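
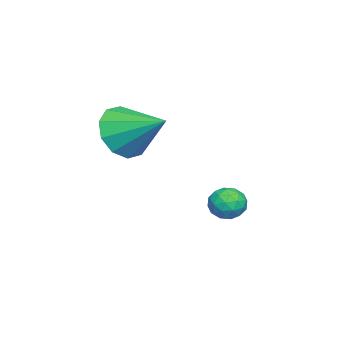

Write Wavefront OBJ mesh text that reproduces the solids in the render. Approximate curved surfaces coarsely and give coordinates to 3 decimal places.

v 0.567 0.713 -2.93
v 1.093 0.455 -3.191
v 0.667 0.085 -2.109
v 1.193 -0.173 -2.37
v 1.204 0.433 -2.159
v 1.142 0.821 -2.667
v 0.618 -0.281 -2.633
v 0.556 0.107 -3.141
v 1.124 -0.159 -3.008
v 1.486 0.282 -2.715
v 0.274 0.258 -2.585
v 0.636 0.699 -2.292
v 0.821 0.639 -3.132
v 0.939 -0.099 -2.168
v 0.945 0.257 -2.044
v 1.254 0.106 -2.197
v 0.85 0.854 -2.824
v 1.159 0.702 -2.978
v 1.224 0.689 -2.371
v 0.601 -0.162 -2.322
v 0.91 -0.314 -2.476
v 0.506 0.434 -3.103
v 0.815 0.283 -3.256
v 0.536 -0.149 -2.929
v 1.149 0.126 -3.178
v 1.208 -0.242 -2.696
v 0.87 -0.306 -2.851
v 0.833 -0.078 -3.149
v 1.361 0.386 -3.006
v 1.42 0.017 -2.524
v 1.427 0.373 -2.4
v 1.39 0.601 -2.698
v 1.38 0.025 -2.899
v 0.34 0.523 -2.776
v 0.399 0.154 -2.294
v 0.37 -0.061 -2.602
v 0.333 0.167 -2.9
v 0.552 0.782 -2.604
v 0.611 0.414 -2.122
v 0.927 0.618 -2.151
v 0.89 0.846 -2.449
v 0.38 0.515 -2.401
v 3.154 -2.131 0.748
v 3.801 -2.643 1.313
v 3.626 -0.689 1.512
v 4.095 -2.467 0.799
v 4.029 -2.162 0.265
v 3.629 -1.846 -0.085
v 3.048 -1.639 -0.116
v 2.507 -1.62 0.182
v 2.213 -1.796 0.697
v 2.279 -2.101 1.23
v 2.678 -2.417 1.58
v 3.26 -2.624 1.612
f 1 38 17
f 38 12 41
f 17 41 6
f 38 41 17
f 1 17 13
f 17 6 18
f 13 18 2
f 17 18 13
f 1 13 22
f 13 2 23
f 22 23 8
f 13 23 22
f 1 22 34
f 22 8 37
f 34 37 11
f 22 37 34
f 1 34 38
f 34 11 42
f 38 42 12
f 34 42 38
f 2 18 29
f 18 6 32
f 29 32 10
f 18 32 29
f 6 41 19
f 41 12 40
f 19 40 5
f 41 40 19
f 12 42 39
f 42 11 35
f 39 35 3
f 42 35 39
f 11 37 36
f 37 8 24
f 36 24 7
f 37 24 36
f 8 23 28
f 23 2 25
f 28 25 9
f 23 25 28
f 4 30 16
f 30 10 31
f 16 31 5
f 30 31 16
f 4 16 14
f 16 5 15
f 14 15 3
f 16 15 14
f 4 14 21
f 14 3 20
f 21 20 7
f 14 20 21
f 4 21 26
f 21 7 27
f 26 27 9
f 21 27 26
f 4 26 30
f 26 9 33
f 30 33 10
f 26 33 30
f 5 31 19
f 31 10 32
f 19 32 6
f 31 32 19
f 3 15 39
f 15 5 40
f 39 40 12
f 15 40 39
f 7 20 36
f 20 3 35
f 36 35 11
f 20 35 36
f 9 27 28
f 27 7 24
f 28 24 8
f 27 24 28
f 10 33 29
f 33 9 25
f 29 25 2
f 33 25 29
f 44 43 46
f 44 46 45
f 46 43 47
f 46 47 45
f 47 43 48
f 47 48 45
f 48 43 49
f 48 49 45
f 49 43 50
f 49 50 45
f 50 43 51
f 50 51 45
f 51 43 52
f 51 52 45
f 52 43 53
f 52 53 45
f 53 43 54
f 53 54 45
f 54 43 44
f 54 44 45



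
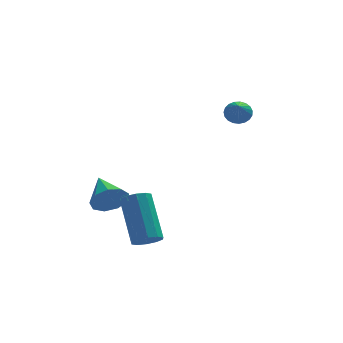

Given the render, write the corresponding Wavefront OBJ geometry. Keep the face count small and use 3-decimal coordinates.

v 2.719 2.901 3.406
v 3.241 2.845 3.482
v 2.481 1.839 4.254
v 3.186 2.985 3.643
v 3.05 3.112 3.762
v 2.857 3.201 3.82
v 2.641 3.239 3.806
v 2.437 3.218 3.723
v 2.283 3.142 3.585
v 2.204 3.025 3.416
v 2.214 2.886 3.245
v 2.312 2.75 3.102
v 2.48 2.64 3.012
v 2.689 2.574 2.989
v 2.904 2.566 3.039
v 3.086 2.615 3.152
v 3.206 2.714 3.308
v -1.173 -0.379 -1.124
v -0.866 -0.72 -0.754
v -1.059 0.698 0.714
v -1.367 1.039 0.344
v -0.63 -0.505 -0.931
v -0.824 0.913 0.537
v -0.602 -0.242 -1.181
v -0.796 1.176 0.287
v -0.793 -0.031 -1.41
v -0.986 1.387 0.058
v -1.128 0.047 -1.53
v -1.322 1.465 -0.062
v -1.481 -0.038 -1.494
v -1.674 1.38 -0.026
v -1.716 -0.253 -1.317
v -1.91 1.165 0.151
v -1.744 -0.516 -1.067
v -1.938 0.902 0.401
v -1.554 -0.727 -0.838
v -1.747 0.691 0.63
v -1.218 -0.805 -0.718
v -1.412 0.613 0.75
v -2.028 3.057 -0.817
v -1.618 2.883 -0.189
v -2.252 4.383 -0.303
v -1.302 3.08 -0.562
v -1.327 3.266 -1.054
v -1.679 3.355 -1.435
v -2.195 3.303 -1.527
v -2.633 3.136 -1.286
v -2.788 2.932 -0.826
v -2.588 2.786 -0.361
v -2.125 2.767 -0.11
f 2 1 4
f 2 4 3
f 4 1 5
f 4 5 3
f 5 1 6
f 5 6 3
f 6 1 7
f 6 7 3
f 7 1 8
f 7 8 3
f 8 1 9
f 8 9 3
f 9 1 10
f 9 10 3
f 10 1 11
f 10 11 3
f 11 1 12
f 11 12 3
f 12 1 13
f 12 13 3
f 13 1 14
f 13 14 3
f 14 1 15
f 14 15 3
f 15 1 16
f 15 16 3
f 16 1 17
f 16 17 3
f 17 1 2
f 17 2 3
f 19 18 22
f 19 22 20
f 20 22 23
f 20 23 21
f 22 18 24
f 22 24 23
f 23 24 25
f 23 25 21
f 24 18 26
f 24 26 25
f 25 26 27
f 25 27 21
f 26 18 28
f 26 28 27
f 27 28 29
f 27 29 21
f 28 18 30
f 28 30 29
f 29 30 31
f 29 31 21
f 30 18 32
f 30 32 31
f 31 32 33
f 31 33 21
f 32 18 34
f 32 34 33
f 33 34 35
f 33 35 21
f 34 18 36
f 34 36 35
f 35 36 37
f 35 37 21
f 36 18 38
f 36 38 37
f 37 38 39
f 37 39 21
f 38 18 19
f 38 19 39
f 39 19 20
f 39 20 21
f 41 40 43
f 41 43 42
f 43 40 44
f 43 44 42
f 44 40 45
f 44 45 42
f 45 40 46
f 45 46 42
f 46 40 47
f 46 47 42
f 47 40 48
f 47 48 42
f 48 40 49
f 48 49 42
f 49 40 50
f 49 50 42
f 50 40 41
f 50 41 42



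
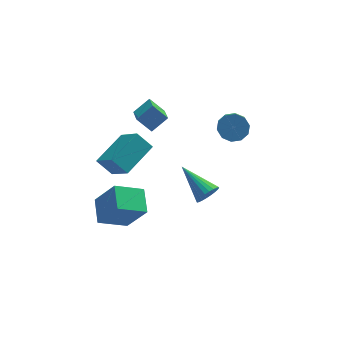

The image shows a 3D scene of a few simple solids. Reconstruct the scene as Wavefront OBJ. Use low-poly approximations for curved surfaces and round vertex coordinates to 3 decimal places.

v 0.424 -1.369 -0.435
v 0.692 -0.935 -0.957
v -0.544 0.349 0.495
v 0.443 -1.013 -1.072
v 0.192 -1.145 -1.09
v -0.025 -1.311 -1.008
v -0.173 -1.486 -0.839
v -0.23 -1.643 -0.609
v -0.188 -1.759 -0.352
v -0.052 -1.815 -0.107
v 0.156 -1.803 0.087
v 0.404 -1.725 0.202
v 0.656 -1.593 0.22
v 0.872 -1.427 0.138
v 1.02 -1.252 -0.031
v 1.078 -1.094 -0.262
v 1.035 -0.979 -0.519
v 0.9 -0.923 -0.763
v -3.503 -0.265 1.213
v -4.221 0.208 2.035
v -4.065 1.072 -0.046
v -4.784 1.544 0.776
v -1.916 1.016 1.864
v -2.635 1.488 2.686
v -2.479 2.352 0.605
v -3.197 2.825 1.427
v -3.463 0.364 -4.012
v -5.048 0.233 -3.213
v -3.322 1.798 -3.498
v -4.908 1.667 -2.699
v -2.532 -0.347 -2.281
v -4.118 -0.478 -1.482
v -2.392 1.087 -1.767
v -3.977 0.956 -0.968
v -1.968 0.991 3.185
v -2.667 1.415 3.95
v -1.855 2.296 2.564
v -2.554 2.721 3.329
v -1.066 1.239 3.871
v -1.765 1.664 4.636
v -0.953 2.545 3.25
v -1.652 2.969 4.015
v 2.624 2.169 1.487
v 3.291 2.421 1.949
v 3.023 1.324 2.936
v 2.356 1.071 2.473
v 2.867 2.68 2.121
v 2.599 1.582 3.108
v 2.35 2.743 2.051
v 2.082 1.645 3.037
v 1.938 2.587 1.765
v 1.67 1.489 2.752
v 1.788 2.271 1.373
v 1.52 1.173 2.36
v 1.957 1.916 1.024
v 1.689 0.819 2.011
v 2.381 1.658 0.852
v 2.113 0.56 1.839
v 2.898 1.595 0.923
v 2.63 0.497 1.909
v 3.31 1.751 1.208
v 3.042 0.653 2.195
v 3.46 2.067 1.6
v 3.192 0.969 2.587
f 2 1 4
f 2 4 3
f 4 1 5
f 4 5 3
f 5 1 6
f 5 6 3
f 6 1 7
f 6 7 3
f 7 1 8
f 7 8 3
f 8 1 9
f 8 9 3
f 9 1 10
f 9 10 3
f 10 1 11
f 10 11 3
f 11 1 12
f 11 12 3
f 12 1 13
f 12 13 3
f 13 1 14
f 13 14 3
f 14 1 15
f 14 15 3
f 15 1 16
f 15 16 3
f 16 1 17
f 16 17 3
f 17 1 18
f 17 18 3
f 18 1 2
f 18 2 3
f 20 22 19
f 23 20 19
f 19 22 21
f 21 23 19
f 20 26 22
f 24 20 23
f 24 26 20
f 22 26 21
f 25 23 21
f 21 26 25
f 25 24 23
f 26 24 25
f 28 30 27
f 31 28 27
f 27 30 29
f 29 31 27
f 28 34 30
f 32 28 31
f 32 34 28
f 30 34 29
f 33 31 29
f 29 34 33
f 33 32 31
f 34 32 33
f 36 38 35
f 39 36 35
f 35 38 37
f 37 39 35
f 36 42 38
f 40 36 39
f 40 42 36
f 38 42 37
f 41 39 37
f 37 42 41
f 41 40 39
f 42 40 41
f 44 43 47
f 44 47 45
f 45 47 48
f 45 48 46
f 47 43 49
f 47 49 48
f 48 49 50
f 48 50 46
f 49 43 51
f 49 51 50
f 50 51 52
f 50 52 46
f 51 43 53
f 51 53 52
f 52 53 54
f 52 54 46
f 53 43 55
f 53 55 54
f 54 55 56
f 54 56 46
f 55 43 57
f 55 57 56
f 56 57 58
f 56 58 46
f 57 43 59
f 57 59 58
f 58 59 60
f 58 60 46
f 59 43 61
f 59 61 60
f 60 61 62
f 60 62 46
f 61 43 63
f 61 63 62
f 62 63 64
f 62 64 46
f 63 43 44
f 63 44 64
f 64 44 45
f 64 45 46



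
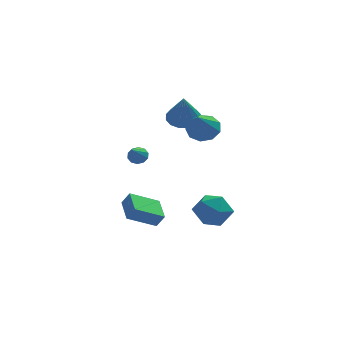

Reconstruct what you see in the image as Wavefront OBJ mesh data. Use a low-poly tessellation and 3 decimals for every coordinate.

v -3.738 -4.879 -1.757
v -3.304 -5.017 -1.004
v -3.883 -3.299 -1.385
v -3.45 -3.437 -0.631
v -2.11 -4.523 -2.629
v -1.677 -4.661 -1.875
v -2.256 -2.943 -2.256
v -1.822 -3.081 -1.503
v 1.17 0.12 -4.026
v 2.196 -0.123 -3.334
v 0.564 -1.817 -3.806
v 1.59 -2.06 -3.114
v 0.682 -1.313 -2.656
v 1.057 -0.116 -2.792
v 1.703 -1.824 -4.348
v 2.078 -0.627 -4.484
v 2.526 -1.324 -3.533
v 1.895 -1.008 -2.487
v 0.865 -0.932 -4.653
v 0.234 -0.616 -3.607
v 0.074 2.274 2.323
v 1.079 2.409 2.434
v -0.014 1.346 4.237
v 0.859 2.845 2.635
v 0.429 3.128 2.753
v -0.096 3.182 2.755
v -0.576 2.994 2.642
v -0.881 2.612 2.443
v -0.931 2.14 2.212
v -0.712 1.704 2.01
v -0.282 1.421 1.892
v 0.243 1.366 1.89
v 0.723 1.555 2.003
v 1.029 1.937 2.202
v 0.775 -1.314 3.121
v 1.651 -1.756 2.99
v 0.305 -2.686 4.599
v 1.705 -1.27 3.459
v 1.323 -0.804 3.769
v 0.685 -0.578 3.777
v 0.089 -0.695 3.478
v -0.186 -1.103 3.012
v -0.011 -1.609 2.597
v 0.531 -1.977 2.428
v 1.188 -2.035 2.583
v -2.587 1.464 -0.224
v -2.178 1.681 0.189
v -3.013 0.276 0.824
v -2.513 1.856 0.251
v -2.876 1.881 0.132
v -3.129 1.747 -0.123
v -3.174 1.505 -0.417
v -2.995 1.247 -0.636
v -2.66 1.072 -0.698
v -2.297 1.046 -0.579
v -2.044 1.18 -0.324
v -1.999 1.423 -0.031
f 2 4 1
f 5 2 1
f 1 4 3
f 3 5 1
f 2 8 4
f 6 2 5
f 6 8 2
f 4 8 3
f 7 5 3
f 3 8 7
f 7 6 5
f 8 6 7
f 9 20 14
f 9 14 10
f 9 10 16
f 9 16 19
f 9 19 20
f 10 14 18
f 14 20 13
f 20 19 11
f 19 16 15
f 16 10 17
f 12 18 13
f 12 13 11
f 12 11 15
f 12 15 17
f 12 17 18
f 13 18 14
f 11 13 20
f 15 11 19
f 17 15 16
f 18 17 10
f 22 21 24
f 22 24 23
f 24 21 25
f 24 25 23
f 25 21 26
f 25 26 23
f 26 21 27
f 26 27 23
f 27 21 28
f 27 28 23
f 28 21 29
f 28 29 23
f 29 21 30
f 29 30 23
f 30 21 31
f 30 31 23
f 31 21 32
f 31 32 23
f 32 21 33
f 32 33 23
f 33 21 34
f 33 34 23
f 34 21 22
f 34 22 23
f 36 35 38
f 36 38 37
f 38 35 39
f 38 39 37
f 39 35 40
f 39 40 37
f 40 35 41
f 40 41 37
f 41 35 42
f 41 42 37
f 42 35 43
f 42 43 37
f 43 35 44
f 43 44 37
f 44 35 45
f 44 45 37
f 45 35 36
f 45 36 37
f 47 46 49
f 47 49 48
f 49 46 50
f 49 50 48
f 50 46 51
f 50 51 48
f 51 46 52
f 51 52 48
f 52 46 53
f 52 53 48
f 53 46 54
f 53 54 48
f 54 46 55
f 54 55 48
f 55 46 56
f 55 56 48
f 56 46 57
f 56 57 48
f 57 46 47
f 57 47 48



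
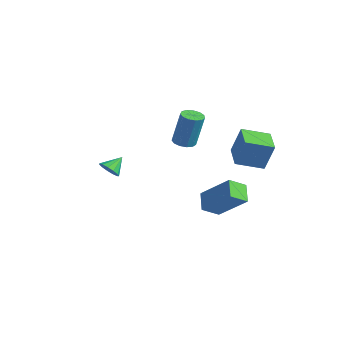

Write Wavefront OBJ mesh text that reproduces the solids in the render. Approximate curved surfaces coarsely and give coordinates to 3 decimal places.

v 1.766 3.178 1.569
v 2.156 3.516 3.136
v 2.38 4.541 1.122
v 2.77 4.879 2.689
v 3.17 2.481 1.371
v 3.56 2.819 2.938
v 3.784 3.844 0.924
v 4.174 4.182 2.491
v 2.933 0.703 -1.491
v 2.087 1.175 -0.853
v 3.025 1.664 -2.079
v 2.18 2.136 -1.44
v 4.4 1.424 -0.08
v 3.555 1.896 0.559
v 4.493 2.385 -0.667
v 3.647 2.857 -0.029
v 0.521 -3.17 1.324
v 1.133 -3.037 1.251
v 0.419 -2.35 1.956
v 0.961 -2.861 0.995
v 0.65 -2.783 0.843
v 0.297 -2.828 0.844
v 0.016 -2.981 0.998
v -0.104 -3.194 1.254
v -0.026 -3.4 1.533
v 0.225 -3.532 1.746
v 0.571 -3.549 1.824
v 0.901 -3.446 1.744
v 1.11 -3.255 1.53
v -2.647 3.181 0.318
v -2.018 3.324 0.181
v -1.643 3.622 2.226
v -2.273 3.479 2.362
v -2.203 3.646 0.168
v -1.828 3.944 2.213
v -2.53 3.82 0.203
v -2.155 4.118 2.248
v -2.894 3.792 0.274
v -2.519 4.09 2.319
v -3.18 3.569 0.359
v -2.805 3.867 2.403
v -3.296 3.224 0.43
v -2.921 3.522 2.475
v -3.207 2.864 0.466
v -2.832 3.162 2.511
v -2.94 2.606 0.455
v -2.565 2.904 2.5
v -2.58 2.53 0.4
v -2.205 2.828 2.445
v -2.242 2.66 0.319
v -1.867 2.958 2.364
v -2.032 2.957 0.238
v -1.657 3.254 2.282
f 2 4 1
f 5 2 1
f 1 4 3
f 3 5 1
f 2 8 4
f 6 2 5
f 6 8 2
f 4 8 3
f 7 5 3
f 3 8 7
f 7 6 5
f 8 6 7
f 10 12 9
f 13 10 9
f 9 12 11
f 11 13 9
f 10 16 12
f 14 10 13
f 14 16 10
f 12 16 11
f 15 13 11
f 11 16 15
f 15 14 13
f 16 14 15
f 18 17 20
f 18 20 19
f 20 17 21
f 20 21 19
f 21 17 22
f 21 22 19
f 22 17 23
f 22 23 19
f 23 17 24
f 23 24 19
f 24 17 25
f 24 25 19
f 25 17 26
f 25 26 19
f 26 17 27
f 26 27 19
f 27 17 28
f 27 28 19
f 28 17 29
f 28 29 19
f 29 17 18
f 29 18 19
f 31 30 34
f 31 34 32
f 32 34 35
f 32 35 33
f 34 30 36
f 34 36 35
f 35 36 37
f 35 37 33
f 36 30 38
f 36 38 37
f 37 38 39
f 37 39 33
f 38 30 40
f 38 40 39
f 39 40 41
f 39 41 33
f 40 30 42
f 40 42 41
f 41 42 43
f 41 43 33
f 42 30 44
f 42 44 43
f 43 44 45
f 43 45 33
f 44 30 46
f 44 46 45
f 45 46 47
f 45 47 33
f 46 30 48
f 46 48 47
f 47 48 49
f 47 49 33
f 48 30 50
f 48 50 49
f 49 50 51
f 49 51 33
f 50 30 52
f 50 52 51
f 51 52 53
f 51 53 33
f 52 30 31
f 52 31 53
f 53 31 32
f 53 32 33



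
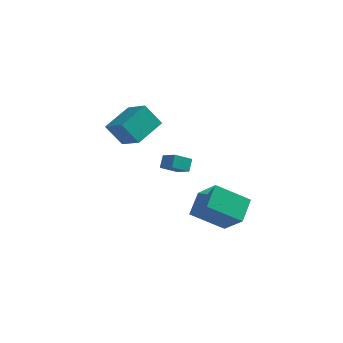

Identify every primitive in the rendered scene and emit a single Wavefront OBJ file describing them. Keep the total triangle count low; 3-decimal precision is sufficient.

v -0.946 -0.631 -1.418
v -0.956 -0.046 -0.802
v -1.798 -0.067 -1.968
v -1.808 0.518 -1.352
v -0.172 -0.018 -1.988
v -0.182 0.567 -1.372
v -1.024 0.546 -2.538
v -1.034 1.131 -1.922
v -4.086 0.384 0.721
v -3.327 2.12 1.393
v -5.355 1.282 -0.166
v -4.596 3.018 0.505
v -3.144 0.462 -0.545
v -2.385 2.198 0.126
v -4.413 1.36 -1.433
v -3.654 3.096 -0.761
v 0.607 -2.574 -3.576
v 1.798 -3.417 -2.178
v 0.675 -1.189 -2.799
v 1.866 -2.032 -1.401
v 2.374 -2.008 -4.739
v 3.565 -2.851 -3.341
v 2.442 -0.623 -3.962
v 3.633 -1.466 -2.564
f 2 4 1
f 5 2 1
f 1 4 3
f 3 5 1
f 2 8 4
f 6 2 5
f 6 8 2
f 4 8 3
f 7 5 3
f 3 8 7
f 7 6 5
f 8 6 7
f 10 12 9
f 13 10 9
f 9 12 11
f 11 13 9
f 10 16 12
f 14 10 13
f 14 16 10
f 12 16 11
f 15 13 11
f 11 16 15
f 15 14 13
f 16 14 15
f 18 20 17
f 21 18 17
f 17 20 19
f 19 21 17
f 18 24 20
f 22 18 21
f 22 24 18
f 20 24 19
f 23 21 19
f 19 24 23
f 23 22 21
f 24 22 23



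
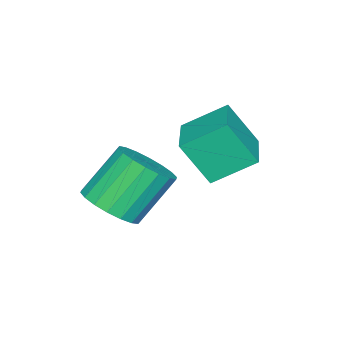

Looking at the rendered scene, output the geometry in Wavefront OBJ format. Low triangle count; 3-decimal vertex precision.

v -2.681 -0.658 0.822
v -2.467 -1.418 2.038
v -3.29 0.341 1.554
v -3.076 -0.419 2.77
v -1.344 0.019 1.01
v -1.13 -0.741 2.226
v -1.953 1.018 1.742
v -1.739 0.258 2.958
v 0.096 -1.977 0.35
v 0.671 -1.336 0.476
v -0.221 -0.783 1.736
v -0.796 -1.423 1.61
v 0.419 -1.179 0.228
v -0.473 -0.625 1.488
v 0.103 -1.179 0.004
v -0.789 -0.625 1.264
v -0.214 -1.337 -0.151
v -1.106 -0.783 1.109
v -0.47 -1.622 -0.207
v -1.362 -1.068 1.053
v -0.614 -1.977 -0.153
v -1.506 -1.423 1.107
v -0.617 -2.333 0.001
v -1.509 -1.779 1.261
v -0.479 -2.617 0.224
v -1.371 -2.064 1.484
v -0.227 -2.775 0.472
v -1.119 -2.221 1.732
v 0.089 -2.775 0.696
v -0.803 -2.221 1.956
v 0.406 -2.617 0.851
v -0.486 -2.063 2.111
v 0.662 -2.332 0.907
v -0.23 -1.778 2.167
v 0.806 -1.977 0.853
v -0.086 -1.423 2.113
v 0.809 -1.621 0.699
v -0.083 -1.067 1.959
f 2 4 1
f 5 2 1
f 1 4 3
f 3 5 1
f 2 8 4
f 6 2 5
f 6 8 2
f 4 8 3
f 7 5 3
f 3 8 7
f 7 6 5
f 8 6 7
f 10 9 13
f 10 13 11
f 11 13 14
f 11 14 12
f 13 9 15
f 13 15 14
f 14 15 16
f 14 16 12
f 15 9 17
f 15 17 16
f 16 17 18
f 16 18 12
f 17 9 19
f 17 19 18
f 18 19 20
f 18 20 12
f 19 9 21
f 19 21 20
f 20 21 22
f 20 22 12
f 21 9 23
f 21 23 22
f 22 23 24
f 22 24 12
f 23 9 25
f 23 25 24
f 24 25 26
f 24 26 12
f 25 9 27
f 25 27 26
f 26 27 28
f 26 28 12
f 27 9 29
f 27 29 28
f 28 29 30
f 28 30 12
f 29 9 31
f 29 31 30
f 30 31 32
f 30 32 12
f 31 9 33
f 31 33 32
f 32 33 34
f 32 34 12
f 33 9 35
f 33 35 34
f 34 35 36
f 34 36 12
f 35 9 37
f 35 37 36
f 36 37 38
f 36 38 12
f 37 9 10
f 37 10 38
f 38 10 11
f 38 11 12



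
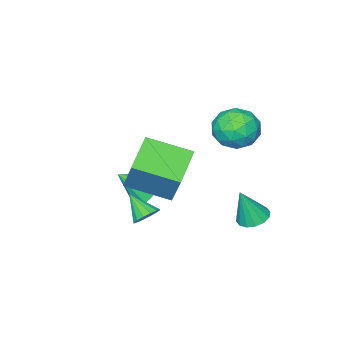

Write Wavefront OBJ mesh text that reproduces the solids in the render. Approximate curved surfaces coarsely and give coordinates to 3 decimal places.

v 3.243 0.049 0.176
v 3.669 -0.221 -0.149
v 3.237 -0.909 0.964
v 3.823 -0.051 0.06
v 3.822 0.147 0.3
v 3.666 0.318 0.506
v 3.396 0.417 0.625
v 3.085 0.417 0.622
v 2.817 0.319 0.501
v 2.663 0.148 0.292
v 2.664 -0.049 0.052
v 2.821 -0.22 -0.154
v 3.09 -0.319 -0.272
v 3.401 -0.32 -0.27
v -1.507 1.292 3.596
v -0.945 1.505 4.42
v -0.315 0.295 3.04
v 0.247 0.508 3.864
v -0.606 -0.043 3.958
v -1.343 0.574 4.301
v 0.083 1.226 3.159
v -0.654 1.843 3.502
v 0.038 1.464 4.149
v -0.388 0.68 4.643
v -0.872 1.12 2.817
v -1.298 0.336 3.311
v -1.33 1.486 4.057
v 0.07 0.314 3.403
v -0.431 -0.01 3.458
v -0.101 0.116 3.942
v -1.565 0.939 3.987
v -1.234 1.064 4.471
v -1.035 0.154 4.2
v -0.026 0.736 2.989
v 0.305 0.861 3.473
v -1.159 1.684 3.518
v -0.829 1.81 4.002
v -0.225 1.646 3.26
v -0.422 1.587 4.382
v 0.278 1.001 4.055
v 0.182 1.424 3.641
v -0.251 1.786 3.843
v -0.673 1.126 4.672
v 0.028 0.54 4.345
v -0.474 0.217 4.401
v -0.907 0.579 4.603
v -0.095 1.103 4.513
v -1.288 1.26 3.115
v -0.587 0.674 2.788
v -0.353 1.221 2.857
v -0.786 1.583 3.059
v -1.538 0.799 3.405
v -0.838 0.213 3.078
v -1.009 0.014 3.617
v -1.442 0.376 3.819
v -1.165 0.697 2.947
v 0.635 -2.676 -0.94
v 1.406 -2.411 -1.448
v 1.505 -3.484 -0.04
v 1.36 -2.066 -1.093
v 1.12 -1.884 -0.698
v 0.75 -1.914 -0.368
v 0.349 -2.149 -0.19
v 0.025 -2.524 -0.214
v -0.136 -2.941 -0.433
v -0.09 -3.286 -0.787
v 0.15 -3.468 -1.182
v 0.52 -3.438 -1.513
v 0.92 -3.204 -1.69
v 1.245 -2.828 -1.666
v 1.106 -2.761 1.248
v 1.416 -1.95 2.825
v 0.013 -1.205 0.663
v 0.322 -0.394 2.24
v 2.578 -1.986 0.56
v 2.887 -1.175 2.137
v 1.484 -0.43 -0.025
v 1.794 0.381 1.552
v -1.336 1.22 -1.532
v -0.9 1.776 -1.596
v -0.804 0.98 0.032
v -1.214 1.916 -1.467
v -1.562 1.869 -1.356
v -1.848 1.649 -1.293
v -1.998 1.313 -1.293
v -1.97 0.952 -1.358
v -1.772 0.663 -1.469
v -1.458 0.523 -1.598
v -1.11 0.57 -1.709
v -0.823 0.791 -1.772
v -0.674 1.127 -1.772
v -0.702 1.487 -1.707
f 2 1 4
f 2 4 3
f 4 1 5
f 4 5 3
f 5 1 6
f 5 6 3
f 6 1 7
f 6 7 3
f 7 1 8
f 7 8 3
f 8 1 9
f 8 9 3
f 9 1 10
f 9 10 3
f 10 1 11
f 10 11 3
f 11 1 12
f 11 12 3
f 12 1 13
f 12 13 3
f 13 1 14
f 13 14 3
f 14 1 2
f 14 2 3
f 15 52 31
f 52 26 55
f 31 55 20
f 52 55 31
f 15 31 27
f 31 20 32
f 27 32 16
f 31 32 27
f 15 27 36
f 27 16 37
f 36 37 22
f 27 37 36
f 15 36 48
f 36 22 51
f 48 51 25
f 36 51 48
f 15 48 52
f 48 25 56
f 52 56 26
f 48 56 52
f 16 32 43
f 32 20 46
f 43 46 24
f 32 46 43
f 20 55 33
f 55 26 54
f 33 54 19
f 55 54 33
f 26 56 53
f 56 25 49
f 53 49 17
f 56 49 53
f 25 51 50
f 51 22 38
f 50 38 21
f 51 38 50
f 22 37 42
f 37 16 39
f 42 39 23
f 37 39 42
f 18 44 30
f 44 24 45
f 30 45 19
f 44 45 30
f 18 30 28
f 30 19 29
f 28 29 17
f 30 29 28
f 18 28 35
f 28 17 34
f 35 34 21
f 28 34 35
f 18 35 40
f 35 21 41
f 40 41 23
f 35 41 40
f 18 40 44
f 40 23 47
f 44 47 24
f 40 47 44
f 19 45 33
f 45 24 46
f 33 46 20
f 45 46 33
f 17 29 53
f 29 19 54
f 53 54 26
f 29 54 53
f 21 34 50
f 34 17 49
f 50 49 25
f 34 49 50
f 23 41 42
f 41 21 38
f 42 38 22
f 41 38 42
f 24 47 43
f 47 23 39
f 43 39 16
f 47 39 43
f 58 57 60
f 58 60 59
f 60 57 61
f 60 61 59
f 61 57 62
f 61 62 59
f 62 57 63
f 62 63 59
f 63 57 64
f 63 64 59
f 64 57 65
f 64 65 59
f 65 57 66
f 65 66 59
f 66 57 67
f 66 67 59
f 67 57 68
f 67 68 59
f 68 57 69
f 68 69 59
f 69 57 70
f 69 70 59
f 70 57 58
f 70 58 59
f 72 74 71
f 75 72 71
f 71 74 73
f 73 75 71
f 72 78 74
f 76 72 75
f 76 78 72
f 74 78 73
f 77 75 73
f 73 78 77
f 77 76 75
f 78 76 77
f 80 79 82
f 80 82 81
f 82 79 83
f 82 83 81
f 83 79 84
f 83 84 81
f 84 79 85
f 84 85 81
f 85 79 86
f 85 86 81
f 86 79 87
f 86 87 81
f 87 79 88
f 87 88 81
f 88 79 89
f 88 89 81
f 89 79 90
f 89 90 81
f 90 79 91
f 90 91 81
f 91 79 92
f 91 92 81
f 92 79 80
f 92 80 81



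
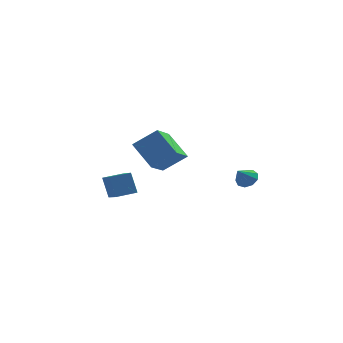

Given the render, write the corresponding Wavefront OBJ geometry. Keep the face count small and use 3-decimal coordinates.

v -3.733 0.849 -1.715
v -4.162 1.263 -0.372
v -4.447 2.589 -2.48
v -4.877 3.003 -1.137
v -2.603 1.397 -1.523
v -3.033 1.811 -0.18
v -3.318 3.137 -2.288
v -3.747 3.551 -0.945
v 3.685 -0.374 0.594
v 4.266 -0.32 0.962
v 3.235 -1.086 1.406
v 3.961 0.018 1.09
v 3.528 0.172 0.985
v 3.168 0.071 0.697
v 3.05 -0.239 0.361
v 3.229 -0.612 0.133
v 3.621 -0.874 0.122
v 4.044 -0.902 0.331
v 4.298 -0.683 0.663
v -1.965 -0.119 2.481
v -2.336 -1.836 3.35
v -0.646 0.117 3.511
v -1.018 -1.601 4.38
v -0.802 -1.019 1.2
v -1.174 -2.737 2.069
v 0.516 -0.784 2.23
v 0.145 -2.501 3.099
f 2 4 1
f 5 2 1
f 1 4 3
f 3 5 1
f 2 8 4
f 6 2 5
f 6 8 2
f 4 8 3
f 7 5 3
f 3 8 7
f 7 6 5
f 8 6 7
f 10 9 12
f 10 12 11
f 12 9 13
f 12 13 11
f 13 9 14
f 13 14 11
f 14 9 15
f 14 15 11
f 15 9 16
f 15 16 11
f 16 9 17
f 16 17 11
f 17 9 18
f 17 18 11
f 18 9 19
f 18 19 11
f 19 9 10
f 19 10 11
f 21 23 20
f 24 21 20
f 20 23 22
f 22 24 20
f 21 27 23
f 25 21 24
f 25 27 21
f 23 27 22
f 26 24 22
f 22 27 26
f 26 25 24
f 27 25 26



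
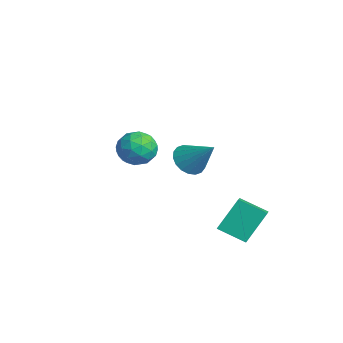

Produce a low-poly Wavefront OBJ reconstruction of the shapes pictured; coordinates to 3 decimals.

v -3.029 1.423 -2.451
v -2.453 1.485 -3.032
v -1.951 2.097 -1.309
v -2.627 1.804 -3.056
v -2.881 2.048 -2.96
v -3.164 2.168 -2.764
v -3.421 2.141 -2.506
v -3.6 1.971 -2.237
v -3.666 1.693 -2.01
v -3.605 1.361 -1.871
v -3.431 1.041 -1.847
v -3.177 0.797 -1.942
v -2.894 0.677 -2.139
v -2.637 0.704 -2.397
v -2.459 0.874 -2.666
v -2.393 1.153 -2.892
v 1.269 -1.777 1.647
v 2.102 -1.894 1.66
v 1.158 -2.686 0.64
v 1.991 -2.803 0.653
v 1.519 -3.069 1.297
v 1.587 -2.507 1.919
v 1.673 -2.073 0.381
v 1.741 -1.511 1.003
v 2.351 -2.077 0.878
v 2.256 -2.692 1.444
v 1.004 -1.888 0.856
v 0.909 -2.503 1.422
v 1.695 -1.756 1.742
v 1.565 -2.824 0.558
v 1.287 -2.98 0.936
v 1.777 -3.049 0.944
v 1.393 -2.116 1.894
v 1.882 -2.185 1.902
v 1.539 -2.875 1.688
v 1.378 -2.395 0.398
v 1.867 -2.464 0.406
v 1.483 -1.531 1.356
v 1.973 -1.6 1.364
v 1.721 -1.705 0.612
v 2.331 -1.932 1.29
v 2.266 -2.466 0.698
v 2.079 -2.037 0.538
v 2.119 -1.707 0.904
v 2.275 -2.293 1.623
v 2.21 -2.828 1.031
v 1.933 -2.984 1.409
v 1.973 -2.654 1.775
v 2.422 -2.401 1.163
v 1.05 -1.752 1.269
v 0.985 -2.287 0.677
v 1.287 -1.926 0.525
v 1.327 -1.596 0.891
v 0.994 -2.114 1.602
v 0.929 -2.648 1.01
v 1.141 -2.873 1.396
v 1.181 -2.543 1.762
v 0.838 -2.179 1.137
v 1.073 1.186 -4.074
v 0.838 2.137 -2.772
v 1.786 2.112 -4.621
v 1.551 3.063 -3.319
v 1.869 0.817 -3.661
v 1.634 1.768 -2.359
v 2.582 1.743 -4.208
v 2.347 2.694 -2.906
f 2 1 4
f 2 4 3
f 4 1 5
f 4 5 3
f 5 1 6
f 5 6 3
f 6 1 7
f 6 7 3
f 7 1 8
f 7 8 3
f 8 1 9
f 8 9 3
f 9 1 10
f 9 10 3
f 10 1 11
f 10 11 3
f 11 1 12
f 11 12 3
f 12 1 13
f 12 13 3
f 13 1 14
f 13 14 3
f 14 1 15
f 14 15 3
f 15 1 16
f 15 16 3
f 16 1 2
f 16 2 3
f 17 54 33
f 54 28 57
f 33 57 22
f 54 57 33
f 17 33 29
f 33 22 34
f 29 34 18
f 33 34 29
f 17 29 38
f 29 18 39
f 38 39 24
f 29 39 38
f 17 38 50
f 38 24 53
f 50 53 27
f 38 53 50
f 17 50 54
f 50 27 58
f 54 58 28
f 50 58 54
f 18 34 45
f 34 22 48
f 45 48 26
f 34 48 45
f 22 57 35
f 57 28 56
f 35 56 21
f 57 56 35
f 28 58 55
f 58 27 51
f 55 51 19
f 58 51 55
f 27 53 52
f 53 24 40
f 52 40 23
f 53 40 52
f 24 39 44
f 39 18 41
f 44 41 25
f 39 41 44
f 20 46 32
f 46 26 47
f 32 47 21
f 46 47 32
f 20 32 30
f 32 21 31
f 30 31 19
f 32 31 30
f 20 30 37
f 30 19 36
f 37 36 23
f 30 36 37
f 20 37 42
f 37 23 43
f 42 43 25
f 37 43 42
f 20 42 46
f 42 25 49
f 46 49 26
f 42 49 46
f 21 47 35
f 47 26 48
f 35 48 22
f 47 48 35
f 19 31 55
f 31 21 56
f 55 56 28
f 31 56 55
f 23 36 52
f 36 19 51
f 52 51 27
f 36 51 52
f 25 43 44
f 43 23 40
f 44 40 24
f 43 40 44
f 26 49 45
f 49 25 41
f 45 41 18
f 49 41 45
f 60 62 59
f 63 60 59
f 59 62 61
f 61 63 59
f 60 66 62
f 64 60 63
f 64 66 60
f 62 66 61
f 65 63 61
f 61 66 65
f 65 64 63
f 66 64 65



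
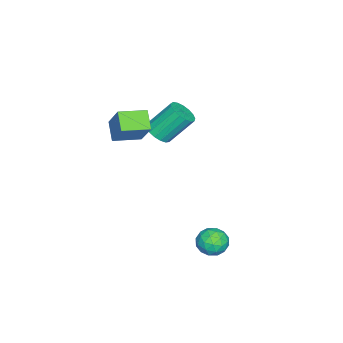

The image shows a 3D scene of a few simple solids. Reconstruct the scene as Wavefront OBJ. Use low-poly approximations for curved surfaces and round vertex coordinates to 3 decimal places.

v 0.09 4.613 -3.477
v 0.981 4.558 -3.449
v 0.019 3.242 -3.931
v 0.91 3.187 -3.903
v 0.443 3.251 -3.144
v 0.487 4.098 -2.863
v 0.513 3.702 -4.517
v 0.557 4.549 -4.236
v 1.243 3.995 -4.092
v 1.199 3.716 -3.244
v -0.199 4.084 -4.136
v -0.243 3.805 -3.288
v 0.542 4.706 -3.423
v 0.458 3.094 -3.957
v 0.183 3.132 -3.511
v 0.708 3.099 -3.495
v 0.251 4.436 -3.079
v 0.775 4.403 -3.062
v 0.458 3.635 -2.884
v 0.225 3.397 -4.318
v 0.749 3.364 -4.301
v 0.292 4.701 -3.885
v 0.817 4.668 -3.869
v 0.542 4.165 -4.496
v 1.22 4.342 -3.784
v 1.178 3.536 -4.052
v 0.945 3.839 -4.412
v 0.97 4.337 -4.247
v 1.194 4.178 -3.286
v 1.152 3.373 -3.553
v 0.877 3.41 -3.107
v 0.903 3.908 -2.942
v 1.348 3.847 -3.664
v -0.152 4.427 -3.827
v -0.194 3.622 -4.094
v 0.097 3.892 -4.438
v 0.123 4.39 -4.273
v -0.178 4.264 -3.328
v -0.22 3.458 -3.596
v 0.03 3.463 -3.133
v 0.055 3.961 -2.968
v -0.348 3.953 -3.716
v -3.396 -0.413 0.744
v -3.001 -0.899 1.273
v -3.588 0.246 2.765
v -3.984 0.733 2.236
v -2.732 -0.631 1.173
v -3.32 0.514 2.665
v -2.616 -0.313 0.975
v -3.203 0.833 2.466
v -2.678 -0.018 0.724
v -3.265 1.128 2.215
v -2.905 0.187 0.477
v -3.492 1.332 1.969
v -3.244 0.254 0.292
v -3.832 1.4 1.784
v -3.619 0.169 0.21
v -4.206 1.314 1.702
v -3.942 -0.05 0.251
v -4.529 1.095 1.743
v -4.14 -0.352 0.405
v -4.727 0.793 1.896
v -4.168 -0.667 0.636
v -4.755 0.478 2.128
v -4.019 -0.925 0.892
v -4.606 0.22 2.384
v -3.728 -1.065 1.115
v -4.315 0.08 2.606
v -3.36 -1.055 1.252
v -3.947 0.09 2.744
v -1.491 -2.331 2.395
v -0.692 -1.502 3.906
v -2.395 -1.112 2.204
v -1.596 -0.282 3.715
v -0.644 -1.818 1.665
v 0.155 -0.988 3.176
v -1.548 -0.598 1.474
v -0.749 0.231 2.985
f 1 38 17
f 38 12 41
f 17 41 6
f 38 41 17
f 1 17 13
f 17 6 18
f 13 18 2
f 17 18 13
f 1 13 22
f 13 2 23
f 22 23 8
f 13 23 22
f 1 22 34
f 22 8 37
f 34 37 11
f 22 37 34
f 1 34 38
f 34 11 42
f 38 42 12
f 34 42 38
f 2 18 29
f 18 6 32
f 29 32 10
f 18 32 29
f 6 41 19
f 41 12 40
f 19 40 5
f 41 40 19
f 12 42 39
f 42 11 35
f 39 35 3
f 42 35 39
f 11 37 36
f 37 8 24
f 36 24 7
f 37 24 36
f 8 23 28
f 23 2 25
f 28 25 9
f 23 25 28
f 4 30 16
f 30 10 31
f 16 31 5
f 30 31 16
f 4 16 14
f 16 5 15
f 14 15 3
f 16 15 14
f 4 14 21
f 14 3 20
f 21 20 7
f 14 20 21
f 4 21 26
f 21 7 27
f 26 27 9
f 21 27 26
f 4 26 30
f 26 9 33
f 30 33 10
f 26 33 30
f 5 31 19
f 31 10 32
f 19 32 6
f 31 32 19
f 3 15 39
f 15 5 40
f 39 40 12
f 15 40 39
f 7 20 36
f 20 3 35
f 36 35 11
f 20 35 36
f 9 27 28
f 27 7 24
f 28 24 8
f 27 24 28
f 10 33 29
f 33 9 25
f 29 25 2
f 33 25 29
f 44 43 47
f 44 47 45
f 45 47 48
f 45 48 46
f 47 43 49
f 47 49 48
f 48 49 50
f 48 50 46
f 49 43 51
f 49 51 50
f 50 51 52
f 50 52 46
f 51 43 53
f 51 53 52
f 52 53 54
f 52 54 46
f 53 43 55
f 53 55 54
f 54 55 56
f 54 56 46
f 55 43 57
f 55 57 56
f 56 57 58
f 56 58 46
f 57 43 59
f 57 59 58
f 58 59 60
f 58 60 46
f 59 43 61
f 59 61 60
f 60 61 62
f 60 62 46
f 61 43 63
f 61 63 62
f 62 63 64
f 62 64 46
f 63 43 65
f 63 65 64
f 64 65 66
f 64 66 46
f 65 43 67
f 65 67 66
f 66 67 68
f 66 68 46
f 67 43 69
f 67 69 68
f 68 69 70
f 68 70 46
f 69 43 44
f 69 44 70
f 70 44 45
f 70 45 46
f 72 74 71
f 75 72 71
f 71 74 73
f 73 75 71
f 72 78 74
f 76 72 75
f 76 78 72
f 74 78 73
f 77 75 73
f 73 78 77
f 77 76 75
f 78 76 77



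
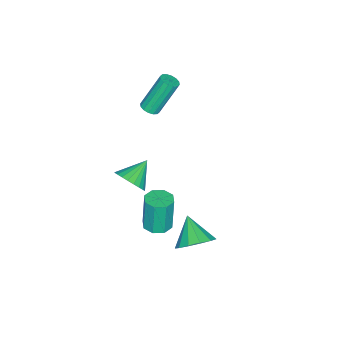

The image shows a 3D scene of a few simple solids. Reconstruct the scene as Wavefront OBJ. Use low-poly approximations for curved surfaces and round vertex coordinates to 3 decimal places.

v 0.416 -1.434 -1.02
v 0.902 -1.584 -0.242
v -0.796 -1.106 -0.2
v 0.962 -1.23 -0.295
v 0.938 -0.907 -0.459
v 0.835 -0.665 -0.708
v 0.669 -0.539 -1.005
v 0.463 -0.55 -1.304
v 0.251 -0.695 -1.56
v 0.064 -0.953 -1.734
v -0.07 -1.284 -1.799
v -0.129 -1.638 -1.745
v -0.106 -1.96 -1.581
v -0.003 -2.203 -1.332
v 0.164 -2.329 -1.035
v 0.369 -2.318 -0.736
v 0.581 -2.173 -0.48
v 0.769 -1.915 -0.307
v 1.579 2.862 -2.854
v 2.065 3.355 -2.064
v 0.761 1.958 -1.786
v 1.574 3.665 -2.177
v 1.084 3.72 -2.505
v 0.752 3.503 -2.943
v 0.682 3.082 -3.353
v 0.896 2.592 -3.605
v 1.328 2.187 -3.618
v 1.838 1.996 -3.388
v 2.267 2.081 -2.989
v 2.477 2.413 -2.546
v 2.401 2.888 -2.202
v 2.001 0.98 -1.795
v 2.617 0.557 -1.731
v 2.414 0.556 0.218
v 1.799 0.98 0.155
v 2.734 1.118 -1.719
v 2.532 1.117 0.231
v 2.423 1.599 -1.751
v 2.22 1.598 0.199
v 1.864 1.718 -1.809
v 1.662 1.717 0.141
v 1.386 1.404 -1.858
v 1.183 1.403 0.091
v 1.268 0.843 -1.871
v 1.066 0.842 0.079
v 1.58 0.362 -1.839
v 1.377 0.361 0.111
v 2.138 0.243 -1.781
v 1.936 0.242 0.169
v -2.388 -1.801 2.374
v -1.893 -1.627 2.504
v -2.658 -0.905 4.437
v -3.152 -1.079 4.306
v -2.015 -1.41 2.375
v -2.779 -0.688 4.308
v -2.236 -1.299 2.246
v -3.001 -0.577 4.179
v -2.498 -1.322 2.151
v -3.263 -0.6 4.083
v -2.73 -1.473 2.116
v -3.495 -0.751 4.048
v -2.871 -1.712 2.149
v -3.635 -0.99 4.082
v -2.882 -1.975 2.243
v -3.647 -1.253 4.176
v -2.761 -2.192 2.372
v -3.525 -1.47 4.305
v -2.539 -2.303 2.501
v -3.304 -1.581 4.434
v -2.277 -2.28 2.597
v -3.042 -1.558 4.529
v -2.045 -2.129 2.632
v -2.81 -1.407 4.564
v -1.905 -1.89 2.598
v -2.669 -1.168 4.531
f 2 1 4
f 2 4 3
f 4 1 5
f 4 5 3
f 5 1 6
f 5 6 3
f 6 1 7
f 6 7 3
f 7 1 8
f 7 8 3
f 8 1 9
f 8 9 3
f 9 1 10
f 9 10 3
f 10 1 11
f 10 11 3
f 11 1 12
f 11 12 3
f 12 1 13
f 12 13 3
f 13 1 14
f 13 14 3
f 14 1 15
f 14 15 3
f 15 1 16
f 15 16 3
f 16 1 17
f 16 17 3
f 17 1 18
f 17 18 3
f 18 1 2
f 18 2 3
f 20 19 22
f 20 22 21
f 22 19 23
f 22 23 21
f 23 19 24
f 23 24 21
f 24 19 25
f 24 25 21
f 25 19 26
f 25 26 21
f 26 19 27
f 26 27 21
f 27 19 28
f 27 28 21
f 28 19 29
f 28 29 21
f 29 19 30
f 29 30 21
f 30 19 31
f 30 31 21
f 31 19 20
f 31 20 21
f 33 32 36
f 33 36 34
f 34 36 37
f 34 37 35
f 36 32 38
f 36 38 37
f 37 38 39
f 37 39 35
f 38 32 40
f 38 40 39
f 39 40 41
f 39 41 35
f 40 32 42
f 40 42 41
f 41 42 43
f 41 43 35
f 42 32 44
f 42 44 43
f 43 44 45
f 43 45 35
f 44 32 46
f 44 46 45
f 45 46 47
f 45 47 35
f 46 32 48
f 46 48 47
f 47 48 49
f 47 49 35
f 48 32 33
f 48 33 49
f 49 33 34
f 49 34 35
f 51 50 54
f 51 54 52
f 52 54 55
f 52 55 53
f 54 50 56
f 54 56 55
f 55 56 57
f 55 57 53
f 56 50 58
f 56 58 57
f 57 58 59
f 57 59 53
f 58 50 60
f 58 60 59
f 59 60 61
f 59 61 53
f 60 50 62
f 60 62 61
f 61 62 63
f 61 63 53
f 62 50 64
f 62 64 63
f 63 64 65
f 63 65 53
f 64 50 66
f 64 66 65
f 65 66 67
f 65 67 53
f 66 50 68
f 66 68 67
f 67 68 69
f 67 69 53
f 68 50 70
f 68 70 69
f 69 70 71
f 69 71 53
f 70 50 72
f 70 72 71
f 71 72 73
f 71 73 53
f 72 50 74
f 72 74 73
f 73 74 75
f 73 75 53
f 74 50 51
f 74 51 75
f 75 51 52
f 75 52 53



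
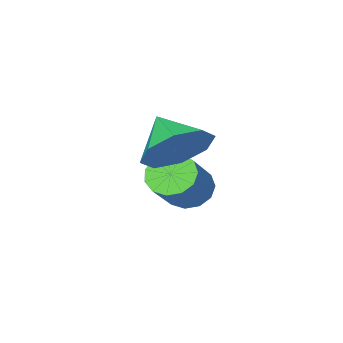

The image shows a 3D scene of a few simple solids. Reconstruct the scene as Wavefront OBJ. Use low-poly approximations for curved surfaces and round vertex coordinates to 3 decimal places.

v -0.387 -0.386 0.351
v 0.322 -0.616 0.092
v -0.453 -1.214 0.909
v 0.357 -0.281 0.594
v -0.044 -0.008 0.954
v -0.646 0.044 0.961
v -1.097 -0.156 0.611
v -1.132 -0.491 0.109
v -0.731 -0.764 -0.251
v -0.129 -0.817 -0.258
v -1.962 -2.312 -1.929
v -1.661 -2.796 -1.919
v -0.877 -2.292 -1.101
v -1.178 -1.808 -1.111
v -1.534 -2.615 -2.152
v -0.75 -2.111 -1.334
v -1.543 -2.338 -2.315
v -0.759 -1.834 -1.496
v -1.685 -2.053 -2.354
v -0.901 -1.548 -1.536
v -1.915 -1.85 -2.259
v -1.131 -1.346 -1.441
v -2.16 -1.794 -2.059
v -1.376 -1.289 -1.241
v -2.342 -1.902 -1.818
v -1.558 -1.398 -1
v -2.403 -2.141 -1.612
v -1.62 -1.637 -0.794
v -2.325 -2.434 -1.507
v -1.541 -1.93 -0.688
v -2.131 -2.688 -1.536
v -1.347 -2.184 -0.717
v -1.883 -2.823 -1.689
v -1.1 -2.319 -0.871
f 2 1 4
f 2 4 3
f 4 1 5
f 4 5 3
f 5 1 6
f 5 6 3
f 6 1 7
f 6 7 3
f 7 1 8
f 7 8 3
f 8 1 9
f 8 9 3
f 9 1 10
f 9 10 3
f 10 1 2
f 10 2 3
f 12 11 15
f 12 15 13
f 13 15 16
f 13 16 14
f 15 11 17
f 15 17 16
f 16 17 18
f 16 18 14
f 17 11 19
f 17 19 18
f 18 19 20
f 18 20 14
f 19 11 21
f 19 21 20
f 20 21 22
f 20 22 14
f 21 11 23
f 21 23 22
f 22 23 24
f 22 24 14
f 23 11 25
f 23 25 24
f 24 25 26
f 24 26 14
f 25 11 27
f 25 27 26
f 26 27 28
f 26 28 14
f 27 11 29
f 27 29 28
f 28 29 30
f 28 30 14
f 29 11 31
f 29 31 30
f 30 31 32
f 30 32 14
f 31 11 33
f 31 33 32
f 32 33 34
f 32 34 14
f 33 11 12
f 33 12 34
f 34 12 13
f 34 13 14



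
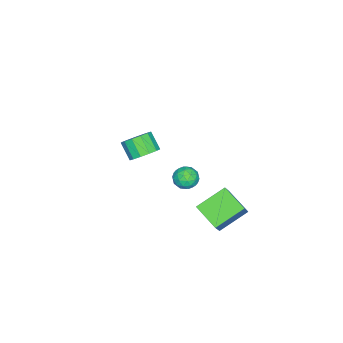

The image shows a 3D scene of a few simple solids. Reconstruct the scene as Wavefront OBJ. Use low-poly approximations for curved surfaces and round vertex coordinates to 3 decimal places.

v -0.001 1.505 0.235
v -1.152 2.378 1.012
v 0.512 2.696 -0.343
v -0.639 3.569 0.433
v 0.779 1.651 1.227
v -0.372 2.524 2.003
v 1.292 2.842 0.648
v 0.141 3.715 1.425
v 1.04 1.715 4.054
v 1.453 2.048 3.713
v 1.767 1.032 4.267
v 2.18 1.365 3.926
v 1.963 1.595 4.472
v 1.513 2.018 4.34
v 1.707 1.062 3.64
v 1.257 1.485 3.508
v 1.865 1.645 3.457
v 2.023 1.974 3.971
v 1.197 1.106 4.009
v 1.355 1.435 4.523
v 1.182 1.942 3.865
v 2.038 1.138 4.115
v 1.91 1.274 4.436
v 2.153 1.47 4.236
v 1.218 1.924 4.233
v 1.461 2.12 4.033
v 1.761 1.853 4.479
v 1.759 0.96 3.947
v 2.002 1.156 3.747
v 1.067 1.61 3.744
v 1.31 1.806 3.544
v 1.459 1.227 3.501
v 1.667 1.901 3.514
v 2.095 1.499 3.639
v 1.817 1.321 3.471
v 1.552 1.569 3.394
v 1.761 2.094 3.816
v 2.188 1.692 3.941
v 2.061 1.828 4.262
v 1.796 2.076 4.185
v 2.003 1.857 3.666
v 1.032 1.388 4.039
v 1.459 0.986 4.164
v 1.424 1.004 3.795
v 1.159 1.252 3.718
v 1.125 1.581 4.341
v 1.553 1.179 4.466
v 1.668 1.511 4.586
v 1.403 1.759 4.509
v 1.217 1.223 4.314
v -2.581 -2.6 0.483
v -1.937 -2.484 0.908
v -2.314 -3.144 1.661
v -2.959 -3.26 1.237
v -2.225 -2.177 1.033
v -2.602 -2.837 1.786
v -2.626 -2.003 0.984
v -3.003 -2.663 1.737
v -3.013 -2.02 0.776
v -3.39 -2.68 1.529
v -3.263 -2.22 0.475
v -3.64 -2.88 1.228
v -3.296 -2.541 0.177
v -3.673 -3.201 0.93
v -3.103 -2.881 -0.024
v -3.48 -3.541 0.729
v -2.744 -3.132 -0.064
v -3.121 -3.792 0.689
v -2.333 -3.213 0.07
v -2.711 -3.873 0.823
v -2.002 -3.1 0.335
v -2.379 -3.76 1.088
v -1.854 -2.828 0.648
v -2.231 -3.488 1.401
f 2 4 1
f 5 2 1
f 1 4 3
f 3 5 1
f 2 8 4
f 6 2 5
f 6 8 2
f 4 8 3
f 7 5 3
f 3 8 7
f 7 6 5
f 8 6 7
f 9 46 25
f 46 20 49
f 25 49 14
f 46 49 25
f 9 25 21
f 25 14 26
f 21 26 10
f 25 26 21
f 9 21 30
f 21 10 31
f 30 31 16
f 21 31 30
f 9 30 42
f 30 16 45
f 42 45 19
f 30 45 42
f 9 42 46
f 42 19 50
f 46 50 20
f 42 50 46
f 10 26 37
f 26 14 40
f 37 40 18
f 26 40 37
f 14 49 27
f 49 20 48
f 27 48 13
f 49 48 27
f 20 50 47
f 50 19 43
f 47 43 11
f 50 43 47
f 19 45 44
f 45 16 32
f 44 32 15
f 45 32 44
f 16 31 36
f 31 10 33
f 36 33 17
f 31 33 36
f 12 38 24
f 38 18 39
f 24 39 13
f 38 39 24
f 12 24 22
f 24 13 23
f 22 23 11
f 24 23 22
f 12 22 29
f 22 11 28
f 29 28 15
f 22 28 29
f 12 29 34
f 29 15 35
f 34 35 17
f 29 35 34
f 12 34 38
f 34 17 41
f 38 41 18
f 34 41 38
f 13 39 27
f 39 18 40
f 27 40 14
f 39 40 27
f 11 23 47
f 23 13 48
f 47 48 20
f 23 48 47
f 15 28 44
f 28 11 43
f 44 43 19
f 28 43 44
f 17 35 36
f 35 15 32
f 36 32 16
f 35 32 36
f 18 41 37
f 41 17 33
f 37 33 10
f 41 33 37
f 52 51 55
f 52 55 53
f 53 55 56
f 53 56 54
f 55 51 57
f 55 57 56
f 56 57 58
f 56 58 54
f 57 51 59
f 57 59 58
f 58 59 60
f 58 60 54
f 59 51 61
f 59 61 60
f 60 61 62
f 60 62 54
f 61 51 63
f 61 63 62
f 62 63 64
f 62 64 54
f 63 51 65
f 63 65 64
f 64 65 66
f 64 66 54
f 65 51 67
f 65 67 66
f 66 67 68
f 66 68 54
f 67 51 69
f 67 69 68
f 68 69 70
f 68 70 54
f 69 51 71
f 69 71 70
f 70 71 72
f 70 72 54
f 71 51 73
f 71 73 72
f 72 73 74
f 72 74 54
f 73 51 52
f 73 52 74
f 74 52 53
f 74 53 54



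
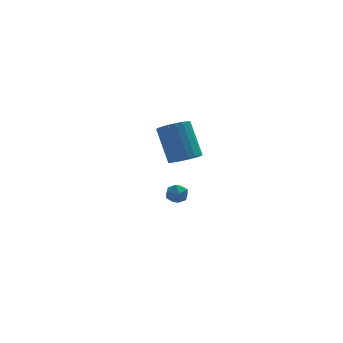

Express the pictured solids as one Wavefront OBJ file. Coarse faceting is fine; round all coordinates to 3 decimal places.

v -0.078 -4.219 2.652
v 0.706 -4.361 2.886
v 0.421 -3.163 4.563
v -0.362 -3.021 4.328
v 0.736 -4.059 2.675
v 0.452 -2.861 4.352
v 0.606 -3.788 2.46
v 0.321 -2.591 4.137
v 0.339 -3.603 2.283
v 0.055 -2.406 3.96
v -0.009 -3.54 2.179
v -0.294 -2.343 3.855
v -0.372 -3.611 2.168
v -0.656 -2.414 3.845
v -0.676 -3.803 2.253
v -0.96 -2.606 3.93
v -0.861 -4.077 2.417
v -1.146 -2.879 4.094
v -0.892 -4.379 2.628
v -1.176 -3.181 4.305
v -0.761 -4.649 2.843
v -1.046 -3.452 4.52
v -0.495 -4.834 3.02
v -0.779 -3.637 4.697
v -0.146 -4.897 3.125
v -0.431 -3.7 4.801
v 0.216 -4.826 3.135
v -0.068 -3.629 4.812
v 0.52 -4.634 3.05
v 0.236 -3.437 4.727
v 0.467 1.436 -2.404
v 1.137 1.415 -2.346
v 0.483 0.485 -2.934
v 1.153 0.464 -2.876
v 0.765 0.391 -2.331
v 0.755 0.979 -2.003
v 0.865 0.921 -3.277
v 0.855 1.509 -2.949
v 1.383 1.096 -2.885
v 1.321 0.769 -2.3
v 0.299 1.131 -2.98
v 0.237 0.804 -2.395
f 2 1 5
f 2 5 3
f 3 5 6
f 3 6 4
f 5 1 7
f 5 7 6
f 6 7 8
f 6 8 4
f 7 1 9
f 7 9 8
f 8 9 10
f 8 10 4
f 9 1 11
f 9 11 10
f 10 11 12
f 10 12 4
f 11 1 13
f 11 13 12
f 12 13 14
f 12 14 4
f 13 1 15
f 13 15 14
f 14 15 16
f 14 16 4
f 15 1 17
f 15 17 16
f 16 17 18
f 16 18 4
f 17 1 19
f 17 19 18
f 18 19 20
f 18 20 4
f 19 1 21
f 19 21 20
f 20 21 22
f 20 22 4
f 21 1 23
f 21 23 22
f 22 23 24
f 22 24 4
f 23 1 25
f 23 25 24
f 24 25 26
f 24 26 4
f 25 1 27
f 25 27 26
f 26 27 28
f 26 28 4
f 27 1 29
f 27 29 28
f 28 29 30
f 28 30 4
f 29 1 2
f 29 2 30
f 30 2 3
f 30 3 4
f 31 42 36
f 31 36 32
f 31 32 38
f 31 38 41
f 31 41 42
f 32 36 40
f 36 42 35
f 42 41 33
f 41 38 37
f 38 32 39
f 34 40 35
f 34 35 33
f 34 33 37
f 34 37 39
f 34 39 40
f 35 40 36
f 33 35 42
f 37 33 41
f 39 37 38
f 40 39 32



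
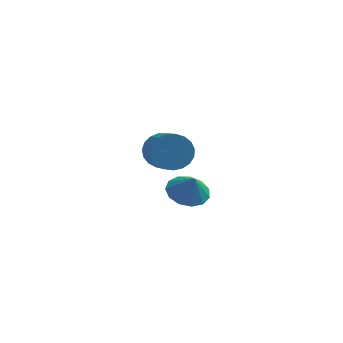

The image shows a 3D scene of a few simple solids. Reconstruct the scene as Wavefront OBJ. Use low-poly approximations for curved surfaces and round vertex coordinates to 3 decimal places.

v 0.532 -3.207 1.442
v 1.36 -3.109 1.163
v 1.837 -4.656 2.039
v 1.008 -4.753 2.318
v 1.365 -2.928 1.481
v 1.842 -4.474 2.356
v 1.226 -2.795 1.792
v 1.703 -4.341 2.667
v 0.967 -2.733 2.042
v 1.444 -4.279 2.918
v 0.632 -2.753 2.189
v 1.109 -4.299 3.065
v 0.28 -2.851 2.207
v 0.757 -4.398 3.083
v -0.028 -3.011 2.092
v 0.449 -4.558 2.968
v -0.24 -3.205 1.865
v 0.237 -4.751 2.741
v -0.318 -3.399 1.565
v 0.159 -4.946 2.441
v -0.25 -3.56 1.244
v 0.227 -5.106 2.12
v -0.046 -3.66 0.957
v 0.431 -5.206 1.832
v 0.258 -3.681 0.754
v 0.734 -5.228 1.629
v 0.608 -3.621 0.669
v 1.085 -5.167 1.545
v 0.946 -3.489 0.719
v 1.423 -5.035 1.595
v 1.212 -3.308 0.893
v 1.689 -4.854 1.769
v 1.18 0.535 -3.299
v 1.718 1.345 -3.176
v 1.48 0.185 -2.301
v 1.214 1.463 -2.984
v 0.699 1.285 -2.892
v 0.337 0.87 -2.929
v 0.243 0.348 -3.084
v 0.446 -0.114 -3.307
v 0.883 -0.37 -3.528
v 1.414 -0.339 -3.676
v 1.871 -0.03 -3.705
v 2.108 0.458 -3.605
v 2.051 0.971 -3.408
f 2 1 5
f 2 5 3
f 3 5 6
f 3 6 4
f 5 1 7
f 5 7 6
f 6 7 8
f 6 8 4
f 7 1 9
f 7 9 8
f 8 9 10
f 8 10 4
f 9 1 11
f 9 11 10
f 10 11 12
f 10 12 4
f 11 1 13
f 11 13 12
f 12 13 14
f 12 14 4
f 13 1 15
f 13 15 14
f 14 15 16
f 14 16 4
f 15 1 17
f 15 17 16
f 16 17 18
f 16 18 4
f 17 1 19
f 17 19 18
f 18 19 20
f 18 20 4
f 19 1 21
f 19 21 20
f 20 21 22
f 20 22 4
f 21 1 23
f 21 23 22
f 22 23 24
f 22 24 4
f 23 1 25
f 23 25 24
f 24 25 26
f 24 26 4
f 25 1 27
f 25 27 26
f 26 27 28
f 26 28 4
f 27 1 29
f 27 29 28
f 28 29 30
f 28 30 4
f 29 1 31
f 29 31 30
f 30 31 32
f 30 32 4
f 31 1 2
f 31 2 32
f 32 2 3
f 32 3 4
f 34 33 36
f 34 36 35
f 36 33 37
f 36 37 35
f 37 33 38
f 37 38 35
f 38 33 39
f 38 39 35
f 39 33 40
f 39 40 35
f 40 33 41
f 40 41 35
f 41 33 42
f 41 42 35
f 42 33 43
f 42 43 35
f 43 33 44
f 43 44 35
f 44 33 45
f 44 45 35
f 45 33 34
f 45 34 35



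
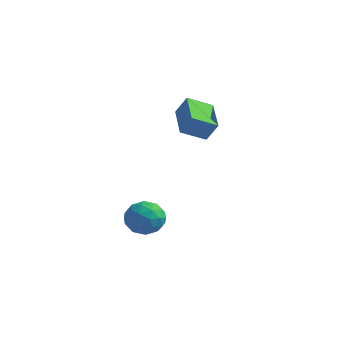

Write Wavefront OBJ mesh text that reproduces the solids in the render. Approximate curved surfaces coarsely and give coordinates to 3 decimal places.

v -2.971 -2.295 2.209
v -4.402 -0.829 2.893
v -2.165 -1.22 1.589
v -3.596 0.247 2.273
v -2.344 -2.167 3.247
v -3.775 -0.7 3.931
v -1.538 -1.091 2.627
v -2.969 0.375 3.311
v -3.595 -3.214 -4.002
v -2.891 -3.499 -3.185
v -4.789 -4.421 -3.395
v -4.085 -4.706 -2.578
v -4.574 -3.705 -2.569
v -3.836 -2.958 -2.944
v -3.844 -4.962 -3.636
v -3.106 -4.215 -4.011
v -3.046 -4.579 -2.959
v -3.497 -3.802 -2.3
v -4.183 -4.118 -4.28
v -4.634 -3.341 -3.621
v -3.138 -3.25 -3.647
v -4.542 -4.67 -2.933
v -4.829 -4.081 -2.928
v -4.415 -4.249 -2.448
v -3.693 -2.932 -3.505
v -3.28 -3.1 -3.025
v -4.269 -3.221 -2.663
v -4.4 -4.82 -3.555
v -3.987 -4.988 -3.075
v -3.265 -3.671 -4.132
v -2.851 -3.839 -3.652
v -3.411 -4.699 -3.917
v -2.816 -4.053 -3.034
v -3.517 -4.763 -2.677
v -3.376 -4.913 -3.299
v -2.942 -4.474 -3.519
v -3.081 -3.596 -2.646
v -3.782 -4.306 -2.29
v -4.069 -3.717 -2.284
v -3.636 -3.278 -2.504
v -3.171 -4.231 -2.514
v -3.898 -3.614 -4.29
v -4.599 -4.324 -3.934
v -4.044 -4.642 -4.076
v -3.611 -4.203 -4.296
v -4.163 -3.157 -3.903
v -4.864 -3.867 -3.546
v -4.738 -3.446 -3.061
v -4.304 -3.007 -3.281
v -4.509 -3.689 -4.066
f 2 4 1
f 5 2 1
f 1 4 3
f 3 5 1
f 2 8 4
f 6 2 5
f 6 8 2
f 4 8 3
f 7 5 3
f 3 8 7
f 7 6 5
f 8 6 7
f 9 46 25
f 46 20 49
f 25 49 14
f 46 49 25
f 9 25 21
f 25 14 26
f 21 26 10
f 25 26 21
f 9 21 30
f 21 10 31
f 30 31 16
f 21 31 30
f 9 30 42
f 30 16 45
f 42 45 19
f 30 45 42
f 9 42 46
f 42 19 50
f 46 50 20
f 42 50 46
f 10 26 37
f 26 14 40
f 37 40 18
f 26 40 37
f 14 49 27
f 49 20 48
f 27 48 13
f 49 48 27
f 20 50 47
f 50 19 43
f 47 43 11
f 50 43 47
f 19 45 44
f 45 16 32
f 44 32 15
f 45 32 44
f 16 31 36
f 31 10 33
f 36 33 17
f 31 33 36
f 12 38 24
f 38 18 39
f 24 39 13
f 38 39 24
f 12 24 22
f 24 13 23
f 22 23 11
f 24 23 22
f 12 22 29
f 22 11 28
f 29 28 15
f 22 28 29
f 12 29 34
f 29 15 35
f 34 35 17
f 29 35 34
f 12 34 38
f 34 17 41
f 38 41 18
f 34 41 38
f 13 39 27
f 39 18 40
f 27 40 14
f 39 40 27
f 11 23 47
f 23 13 48
f 47 48 20
f 23 48 47
f 15 28 44
f 28 11 43
f 44 43 19
f 28 43 44
f 17 35 36
f 35 15 32
f 36 32 16
f 35 32 36
f 18 41 37
f 41 17 33
f 37 33 10
f 41 33 37



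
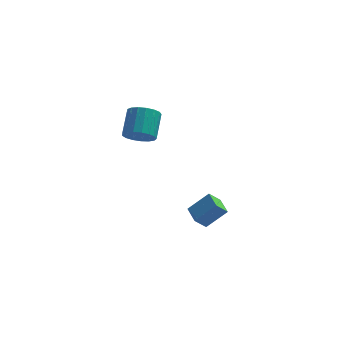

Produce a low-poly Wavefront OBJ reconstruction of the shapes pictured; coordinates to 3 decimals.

v 0.362 -0.013 -4.001
v 1.555 0.349 -2.861
v -0.157 1.12 -3.818
v 1.036 1.482 -2.678
v 0.984 0.398 -4.782
v 2.177 0.76 -3.642
v 0.465 1.531 -4.599
v 1.658 1.893 -3.459
v -2.78 0.082 2.812
v -2.149 -0.419 3.37
v -2.03 0.997 4.506
v -2.66 1.498 3.948
v -1.874 -0.196 3.063
v -1.755 1.221 4.199
v -1.806 0.091 2.698
v -1.687 1.508 3.834
v -1.962 0.376 2.359
v -1.843 1.793 3.495
v -2.305 0.593 2.124
v -2.186 2.01 3.26
v -2.756 0.694 2.047
v -2.637 2.11 3.183
v -3.213 0.653 2.144
v -3.094 2.07 3.281
v -3.571 0.482 2.395
v -3.452 1.899 3.532
v -3.747 0.22 2.741
v -3.628 1.636 3.878
v -3.702 -0.075 3.104
v -3.583 1.342 4.24
v -3.445 -0.333 3.399
v -3.326 1.083 4.535
v -3.036 -0.497 3.56
v -2.917 0.92 4.696
v -2.568 -0.528 3.549
v -2.449 0.889 4.686
f 2 4 1
f 5 2 1
f 1 4 3
f 3 5 1
f 2 8 4
f 6 2 5
f 6 8 2
f 4 8 3
f 7 5 3
f 3 8 7
f 7 6 5
f 8 6 7
f 10 9 13
f 10 13 11
f 11 13 14
f 11 14 12
f 13 9 15
f 13 15 14
f 14 15 16
f 14 16 12
f 15 9 17
f 15 17 16
f 16 17 18
f 16 18 12
f 17 9 19
f 17 19 18
f 18 19 20
f 18 20 12
f 19 9 21
f 19 21 20
f 20 21 22
f 20 22 12
f 21 9 23
f 21 23 22
f 22 23 24
f 22 24 12
f 23 9 25
f 23 25 24
f 24 25 26
f 24 26 12
f 25 9 27
f 25 27 26
f 26 27 28
f 26 28 12
f 27 9 29
f 27 29 28
f 28 29 30
f 28 30 12
f 29 9 31
f 29 31 30
f 30 31 32
f 30 32 12
f 31 9 33
f 31 33 32
f 32 33 34
f 32 34 12
f 33 9 35
f 33 35 34
f 34 35 36
f 34 36 12
f 35 9 10
f 35 10 36
f 36 10 11
f 36 11 12



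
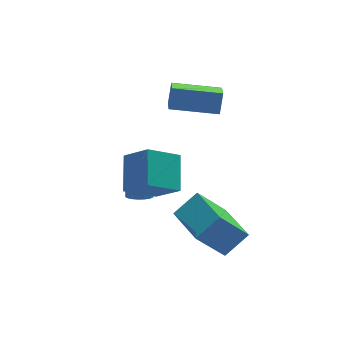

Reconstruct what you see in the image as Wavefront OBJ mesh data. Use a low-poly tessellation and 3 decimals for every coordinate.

v -1.453 0.064 0.312
v -1.202 0.42 1.179
v -1.217 0.87 -0.087
v -0.967 1.227 0.78
v 0.347 -0.587 0.06
v 0.597 -0.23 0.927
v 0.582 0.22 -0.339
v 0.833 0.576 0.528
v -3.132 -1.592 -3.043
v -2.612 -1.674 -3.099
v -2.347 -0.911 -1.752
v -2.868 -0.828 -1.697
v -2.644 -1.468 -3.209
v -2.38 -0.705 -1.863
v -2.773 -1.287 -3.286
v -2.509 -0.523 -1.94
v -2.974 -1.166 -3.316
v -2.709 -0.402 -1.969
v -3.205 -1.129 -3.291
v -2.941 -0.366 -1.945
v -3.423 -1.184 -3.217
v -3.158 -0.421 -1.871
v -3.582 -1.32 -3.109
v -3.318 -0.556 -1.763
v -3.653 -1.509 -2.988
v -3.388 -0.746 -1.641
v -3.62 -1.715 -2.877
v -3.356 -0.952 -1.531
v -3.491 -1.897 -2.8
v -3.227 -1.133 -1.454
v -3.291 -2.018 -2.771
v -3.026 -1.254 -1.424
v -3.059 -2.054 -2.795
v -2.795 -1.291 -1.449
v -2.842 -1.999 -2.869
v -2.577 -1.236 -1.523
v -2.682 -1.864 -2.977
v -2.418 -1.1 -1.631
v -3.156 -3.768 -0.957
v -4.408 -3.889 -0.14
v -2.749 -2.521 -0.15
v -4.002 -2.642 0.667
v -2.498 -4.558 -0.067
v -3.751 -4.679 0.75
v -2.092 -3.311 0.74
v -3.344 -3.432 1.557
v -2.055 -4.969 -2.668
v -1.074 -4.766 -1.903
v -2.32 -3.194 -2.801
v -1.339 -2.991 -2.036
v -0.901 -4.909 -4.164
v 0.08 -4.706 -3.399
v -1.166 -3.134 -4.297
v -0.185 -2.931 -3.532
f 2 4 1
f 5 2 1
f 1 4 3
f 3 5 1
f 2 8 4
f 6 2 5
f 6 8 2
f 4 8 3
f 7 5 3
f 3 8 7
f 7 6 5
f 8 6 7
f 10 9 13
f 10 13 11
f 11 13 14
f 11 14 12
f 13 9 15
f 13 15 14
f 14 15 16
f 14 16 12
f 15 9 17
f 15 17 16
f 16 17 18
f 16 18 12
f 17 9 19
f 17 19 18
f 18 19 20
f 18 20 12
f 19 9 21
f 19 21 20
f 20 21 22
f 20 22 12
f 21 9 23
f 21 23 22
f 22 23 24
f 22 24 12
f 23 9 25
f 23 25 24
f 24 25 26
f 24 26 12
f 25 9 27
f 25 27 26
f 26 27 28
f 26 28 12
f 27 9 29
f 27 29 28
f 28 29 30
f 28 30 12
f 29 9 31
f 29 31 30
f 30 31 32
f 30 32 12
f 31 9 33
f 31 33 32
f 32 33 34
f 32 34 12
f 33 9 35
f 33 35 34
f 34 35 36
f 34 36 12
f 35 9 37
f 35 37 36
f 36 37 38
f 36 38 12
f 37 9 10
f 37 10 38
f 38 10 11
f 38 11 12
f 40 42 39
f 43 40 39
f 39 42 41
f 41 43 39
f 40 46 42
f 44 40 43
f 44 46 40
f 42 46 41
f 45 43 41
f 41 46 45
f 45 44 43
f 46 44 45
f 48 50 47
f 51 48 47
f 47 50 49
f 49 51 47
f 48 54 50
f 52 48 51
f 52 54 48
f 50 54 49
f 53 51 49
f 49 54 53
f 53 52 51
f 54 52 53



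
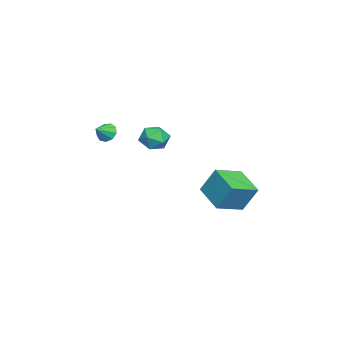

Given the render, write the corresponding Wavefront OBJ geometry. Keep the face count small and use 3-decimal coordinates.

v 0.976 2.359 -0.482
v 1.118 3.212 1.097
v -0.313 3.548 -1.007
v -0.171 4.4 0.572
v 2.351 3.52 -1.232
v 2.493 4.372 0.347
v 1.062 4.708 -1.757
v 1.204 5.561 -0.178
v 0.711 -2.831 3.245
v 1.095 -2.784 2.698
v 1.489 -3.249 3.755
v 1.135 -2.403 2.95
v 0.976 -2.223 3.34
v 0.693 -2.326 3.686
v 0.419 -2.666 3.825
v 0.281 -3.083 3.693
v 0.345 -3.382 3.351
v 0.58 -3.422 2.959
v 0.876 -3.186 2.702
v 0.53 0.141 2.952
v 1.3 0.456 2.547
v 1.36 -0.576 3.973
v 2.13 -0.261 3.568
v 1.569 0.325 4.014
v 1.057 0.767 3.384
v 1.603 -0.887 3.136
v 1.091 -0.445 2.506
v 1.963 -0.18 2.661
v 1.943 0.569 3.204
v 0.717 -0.689 3.316
v 0.697 0.06 3.859
f 2 4 1
f 5 2 1
f 1 4 3
f 3 5 1
f 2 8 4
f 6 2 5
f 6 8 2
f 4 8 3
f 7 5 3
f 3 8 7
f 7 6 5
f 8 6 7
f 10 9 12
f 10 12 11
f 12 9 13
f 12 13 11
f 13 9 14
f 13 14 11
f 14 9 15
f 14 15 11
f 15 9 16
f 15 16 11
f 16 9 17
f 16 17 11
f 17 9 18
f 17 18 11
f 18 9 19
f 18 19 11
f 19 9 10
f 19 10 11
f 20 31 25
f 20 25 21
f 20 21 27
f 20 27 30
f 20 30 31
f 21 25 29
f 25 31 24
f 31 30 22
f 30 27 26
f 27 21 28
f 23 29 24
f 23 24 22
f 23 22 26
f 23 26 28
f 23 28 29
f 24 29 25
f 22 24 31
f 26 22 30
f 28 26 27
f 29 28 21



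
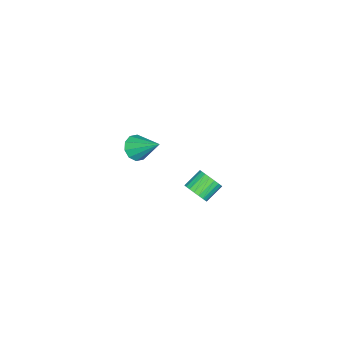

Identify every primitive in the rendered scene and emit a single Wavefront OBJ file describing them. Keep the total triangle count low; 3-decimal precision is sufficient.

v 1.081 -1.826 2.865
v 1.777 -1.863 2.729
v 1.339 -0.554 3.835
v 1.594 -1.598 2.43
v 1.216 -1.421 2.298
v 0.786 -1.398 2.382
v 0.469 -1.539 2.651
v 0.386 -1.789 3.001
v 0.568 -2.054 3.3
v 0.947 -2.231 3.433
v 1.377 -2.254 3.348
v 1.694 -2.113 3.08
v -2.746 -0.714 -3.324
v -2.38 -0.846 -2.742
v -3.227 -0.439 -2.115
v -3.594 -0.306 -2.696
v -2.296 -0.575 -2.806
v -3.143 -0.167 -2.179
v -2.291 -0.327 -2.959
v -3.138 0.08 -2.332
v -2.364 -0.146 -3.175
v -3.211 0.261 -2.548
v -2.503 -0.064 -3.417
v -3.35 0.343 -2.79
v -2.685 -0.094 -3.643
v -3.532 0.314 -3.015
v -2.877 -0.231 -3.813
v -3.724 0.177 -3.186
v -3.046 -0.451 -3.899
v -3.893 -0.044 -3.272
v -3.164 -0.717 -3.885
v -4.011 -0.31 -3.258
v -3.209 -0.982 -3.775
v -4.057 -0.575 -3.147
v -3.175 -1.201 -3.586
v -4.022 -0.794 -2.959
v -3.066 -1.336 -3.352
v -3.913 -0.928 -2.725
v -2.902 -1.363 -3.113
v -3.75 -0.955 -2.486
v -2.711 -1.277 -2.91
v -3.559 -0.87 -2.283
v -2.527 -1.095 -2.779
v -3.374 -0.688 -2.152
f 2 1 4
f 2 4 3
f 4 1 5
f 4 5 3
f 5 1 6
f 5 6 3
f 6 1 7
f 6 7 3
f 7 1 8
f 7 8 3
f 8 1 9
f 8 9 3
f 9 1 10
f 9 10 3
f 10 1 11
f 10 11 3
f 11 1 12
f 11 12 3
f 12 1 2
f 12 2 3
f 14 13 17
f 14 17 15
f 15 17 18
f 15 18 16
f 17 13 19
f 17 19 18
f 18 19 20
f 18 20 16
f 19 13 21
f 19 21 20
f 20 21 22
f 20 22 16
f 21 13 23
f 21 23 22
f 22 23 24
f 22 24 16
f 23 13 25
f 23 25 24
f 24 25 26
f 24 26 16
f 25 13 27
f 25 27 26
f 26 27 28
f 26 28 16
f 27 13 29
f 27 29 28
f 28 29 30
f 28 30 16
f 29 13 31
f 29 31 30
f 30 31 32
f 30 32 16
f 31 13 33
f 31 33 32
f 32 33 34
f 32 34 16
f 33 13 35
f 33 35 34
f 34 35 36
f 34 36 16
f 35 13 37
f 35 37 36
f 36 37 38
f 36 38 16
f 37 13 39
f 37 39 38
f 38 39 40
f 38 40 16
f 39 13 41
f 39 41 40
f 40 41 42
f 40 42 16
f 41 13 43
f 41 43 42
f 42 43 44
f 42 44 16
f 43 13 14
f 43 14 44
f 44 14 15
f 44 15 16



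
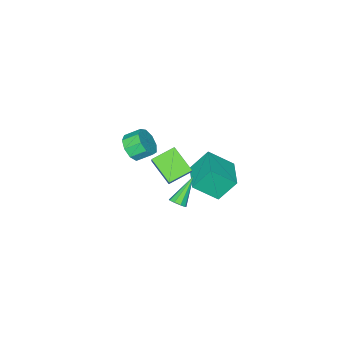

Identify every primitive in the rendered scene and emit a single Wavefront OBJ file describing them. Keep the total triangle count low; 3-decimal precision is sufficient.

v -3.052 -1.521 -3.646
v -3.925 -0.909 -2.271
v -4.139 -0.475 -4.802
v -5.012 0.137 -3.427
v -1.728 0.023 -3.493
v -2.601 0.635 -2.118
v -2.815 1.069 -4.649
v -3.688 1.681 -3.274
v 3.191 3.913 1.26
v 3.525 3.673 1.577
v 1.829 3.707 2.54
v 3.53 4.023 1.638
v 3.376 4.322 1.523
v 3.135 4.43 1.284
v 2.92 4.295 1.034
v 2.832 3.983 0.89
v 2.912 3.637 0.919
v 3.122 3.421 1.107
v 3.364 3.435 1.367
v -0.987 -4.223 -2.233
v -0.533 -4.519 -1.44
v -1.179 -3.834 -0.815
v -1.633 -3.537 -1.607
v -0.226 -3.997 -1.694
v -0.871 -3.312 -1.068
v -0.274 -3.581 -2.2
v -0.919 -2.896 -1.574
v -0.656 -3.465 -2.721
v -1.302 -2.78 -2.095
v -1.194 -3.704 -3.014
v -1.839 -3.019 -2.388
v -1.634 -4.185 -2.941
v -2.279 -3.5 -2.316
v -1.772 -4.684 -2.537
v -2.418 -3.999 -1.912
v -1.543 -4.967 -1.991
v -2.188 -4.282 -1.365
v -1.054 -4.902 -1.558
v -1.699 -4.217 -0.932
v 0.188 0.53 1.667
v 0.584 0.977 2.393
v 0.295 2.008 0.699
v 0.691 2.455 1.425
v 1.509 0.125 1.195
v 1.905 0.572 1.921
v 1.616 1.603 0.227
v 2.012 2.05 0.953
f 2 4 1
f 5 2 1
f 1 4 3
f 3 5 1
f 2 8 4
f 6 2 5
f 6 8 2
f 4 8 3
f 7 5 3
f 3 8 7
f 7 6 5
f 8 6 7
f 10 9 12
f 10 12 11
f 12 9 13
f 12 13 11
f 13 9 14
f 13 14 11
f 14 9 15
f 14 15 11
f 15 9 16
f 15 16 11
f 16 9 17
f 16 17 11
f 17 9 18
f 17 18 11
f 18 9 19
f 18 19 11
f 19 9 10
f 19 10 11
f 21 20 24
f 21 24 22
f 22 24 25
f 22 25 23
f 24 20 26
f 24 26 25
f 25 26 27
f 25 27 23
f 26 20 28
f 26 28 27
f 27 28 29
f 27 29 23
f 28 20 30
f 28 30 29
f 29 30 31
f 29 31 23
f 30 20 32
f 30 32 31
f 31 32 33
f 31 33 23
f 32 20 34
f 32 34 33
f 33 34 35
f 33 35 23
f 34 20 36
f 34 36 35
f 35 36 37
f 35 37 23
f 36 20 38
f 36 38 37
f 37 38 39
f 37 39 23
f 38 20 21
f 38 21 39
f 39 21 22
f 39 22 23
f 41 43 40
f 44 41 40
f 40 43 42
f 42 44 40
f 41 47 43
f 45 41 44
f 45 47 41
f 43 47 42
f 46 44 42
f 42 47 46
f 46 45 44
f 47 45 46



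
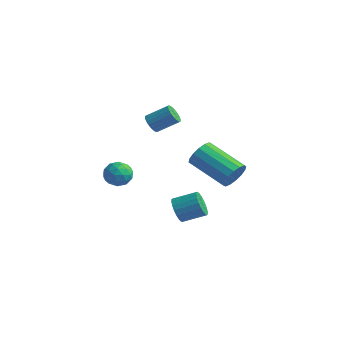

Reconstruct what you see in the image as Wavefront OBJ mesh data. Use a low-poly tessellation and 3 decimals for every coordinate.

v 0.6 0.973 -3.891
v 0.986 0.906 -4.483
v 1.826 1.66 -4.021
v 1.44 1.727 -3.429
v 0.814 1.137 -4.548
v 1.654 1.891 -4.086
v 0.605 1.34 -4.499
v 1.445 2.094 -4.037
v 0.395 1.479 -4.345
v 1.235 2.233 -3.883
v 0.221 1.531 -4.113
v 1.061 2.285 -3.65
v 0.112 1.486 -3.842
v 0.952 2.24 -3.38
v 0.087 1.353 -3.58
v 0.927 2.107 -3.117
v 0.151 1.154 -3.371
v 0.991 1.908 -2.909
v 0.293 0.923 -3.253
v 1.133 1.678 -2.79
v 0.488 0.701 -3.245
v 1.328 1.456 -2.782
v 0.702 0.527 -3.348
v 1.542 1.281 -2.886
v 0.898 0.429 -3.546
v 1.738 1.183 -3.084
v 1.043 0.425 -3.803
v 1.883 1.18 -3.341
v 1.112 0.516 -4.076
v 1.952 1.271 -3.613
v 1.091 0.686 -4.316
v 1.931 1.441 -3.854
v -0.021 -0.065 1.911
v 0.165 0.154 1.466
v 0.927 0.844 2.123
v 0.741 0.625 2.569
v -0.002 0.289 1.517
v 0.761 0.979 2.175
v -0.172 0.363 1.637
v 0.591 1.052 2.294
v -0.315 0.363 1.804
v 0.447 1.052 2.461
v -0.408 0.289 1.99
v 0.354 0.978 2.647
v -0.434 0.154 2.162
v 0.328 0.843 2.819
v -0.389 -0.019 2.29
v 0.374 0.67 2.948
v -0.28 -0.2 2.354
v 0.483 0.489 3.011
v -0.126 -0.358 2.34
v 0.636 0.332 2.998
v 0.046 -0.464 2.253
v 0.808 0.225 2.91
v 0.206 -0.502 2.107
v 0.968 0.187 2.764
v 0.327 -0.464 1.926
v 1.089 0.225 2.583
v 0.388 -0.357 1.744
v 1.15 0.332 2.401
v 0.378 -0.199 1.59
v 1.14 0.49 2.247
v 0.299 -0.019 1.492
v 1.061 0.671 2.149
v -2.11 0.114 -2.097
v -1.579 0.186 -1.577
v -1.981 -1.086 -2.063
v -1.45 -1.014 -1.543
v -2.16 -0.854 -1.376
v -2.239 -0.112 -1.397
v -1.321 -0.788 -2.243
v -1.4 -0.046 -2.264
v -1.091 -0.372 -1.667
v -1.61 -0.412 -1.132
v -1.95 -0.488 -2.508
v -2.469 -0.528 -1.973
v -1.856 0.256 -1.84
v -1.704 -1.156 -1.8
v -2.121 -1.061 -1.702
v -1.809 -1.019 -1.397
v -2.244 0.081 -1.734
v -1.932 0.123 -1.429
v -2.273 -0.489 -1.311
v -1.628 -1.023 -2.211
v -1.316 -0.981 -1.906
v -1.751 0.119 -2.243
v -1.439 0.161 -1.938
v -1.287 -0.411 -2.329
v -1.257 -0.03 -1.587
v -1.181 -0.736 -1.568
v -1.105 -0.603 -1.979
v -1.152 -0.167 -1.991
v -1.562 -0.054 -1.273
v -1.486 -0.76 -1.253
v -1.903 -0.665 -1.155
v -1.95 -0.229 -1.167
v -1.275 -0.382 -1.326
v -2.074 -0.14 -2.387
v -1.998 -0.846 -2.367
v -1.61 -0.671 -2.473
v -1.657 -0.235 -2.485
v -2.379 -0.164 -2.072
v -2.303 -0.87 -2.053
v -2.408 -0.733 -1.649
v -2.455 -0.297 -1.661
v -2.285 -0.518 -2.314
v 3.968 1.081 -0.417
v 4.214 1.417 0.206
v 2.317 1.216 1.061
v 2.072 0.879 0.437
v 4.082 1.705 -0.018
v 2.185 1.504 0.837
v 3.92 1.826 -0.35
v 2.023 1.625 0.505
v 3.77 1.747 -0.699
v 1.874 1.545 0.156
v 3.674 1.49 -0.973
v 1.778 1.288 -0.118
v 3.657 1.122 -1.098
v 1.76 0.921 -0.244
v 3.723 0.744 -1.041
v 1.826 0.543 -0.186
v 3.855 0.456 -0.817
v 1.958 0.255 0.038
v 4.017 0.335 -0.485
v 2.12 0.134 0.37
v 4.166 0.415 -0.136
v 2.27 0.213 0.719
v 4.262 0.672 0.138
v 2.366 0.47 0.993
v 4.28 1.039 0.264
v 2.383 0.838 1.118
f 2 1 5
f 2 5 3
f 3 5 6
f 3 6 4
f 5 1 7
f 5 7 6
f 6 7 8
f 6 8 4
f 7 1 9
f 7 9 8
f 8 9 10
f 8 10 4
f 9 1 11
f 9 11 10
f 10 11 12
f 10 12 4
f 11 1 13
f 11 13 12
f 12 13 14
f 12 14 4
f 13 1 15
f 13 15 14
f 14 15 16
f 14 16 4
f 15 1 17
f 15 17 16
f 16 17 18
f 16 18 4
f 17 1 19
f 17 19 18
f 18 19 20
f 18 20 4
f 19 1 21
f 19 21 20
f 20 21 22
f 20 22 4
f 21 1 23
f 21 23 22
f 22 23 24
f 22 24 4
f 23 1 25
f 23 25 24
f 24 25 26
f 24 26 4
f 25 1 27
f 25 27 26
f 26 27 28
f 26 28 4
f 27 1 29
f 27 29 28
f 28 29 30
f 28 30 4
f 29 1 31
f 29 31 30
f 30 31 32
f 30 32 4
f 31 1 2
f 31 2 32
f 32 2 3
f 32 3 4
f 34 33 37
f 34 37 35
f 35 37 38
f 35 38 36
f 37 33 39
f 37 39 38
f 38 39 40
f 38 40 36
f 39 33 41
f 39 41 40
f 40 41 42
f 40 42 36
f 41 33 43
f 41 43 42
f 42 43 44
f 42 44 36
f 43 33 45
f 43 45 44
f 44 45 46
f 44 46 36
f 45 33 47
f 45 47 46
f 46 47 48
f 46 48 36
f 47 33 49
f 47 49 48
f 48 49 50
f 48 50 36
f 49 33 51
f 49 51 50
f 50 51 52
f 50 52 36
f 51 33 53
f 51 53 52
f 52 53 54
f 52 54 36
f 53 33 55
f 53 55 54
f 54 55 56
f 54 56 36
f 55 33 57
f 55 57 56
f 56 57 58
f 56 58 36
f 57 33 59
f 57 59 58
f 58 59 60
f 58 60 36
f 59 33 61
f 59 61 60
f 60 61 62
f 60 62 36
f 61 33 63
f 61 63 62
f 62 63 64
f 62 64 36
f 63 33 34
f 63 34 64
f 64 34 35
f 64 35 36
f 65 102 81
f 102 76 105
f 81 105 70
f 102 105 81
f 65 81 77
f 81 70 82
f 77 82 66
f 81 82 77
f 65 77 86
f 77 66 87
f 86 87 72
f 77 87 86
f 65 86 98
f 86 72 101
f 98 101 75
f 86 101 98
f 65 98 102
f 98 75 106
f 102 106 76
f 98 106 102
f 66 82 93
f 82 70 96
f 93 96 74
f 82 96 93
f 70 105 83
f 105 76 104
f 83 104 69
f 105 104 83
f 76 106 103
f 106 75 99
f 103 99 67
f 106 99 103
f 75 101 100
f 101 72 88
f 100 88 71
f 101 88 100
f 72 87 92
f 87 66 89
f 92 89 73
f 87 89 92
f 68 94 80
f 94 74 95
f 80 95 69
f 94 95 80
f 68 80 78
f 80 69 79
f 78 79 67
f 80 79 78
f 68 78 85
f 78 67 84
f 85 84 71
f 78 84 85
f 68 85 90
f 85 71 91
f 90 91 73
f 85 91 90
f 68 90 94
f 90 73 97
f 94 97 74
f 90 97 94
f 69 95 83
f 95 74 96
f 83 96 70
f 95 96 83
f 67 79 103
f 79 69 104
f 103 104 76
f 79 104 103
f 71 84 100
f 84 67 99
f 100 99 75
f 84 99 100
f 73 91 92
f 91 71 88
f 92 88 72
f 91 88 92
f 74 97 93
f 97 73 89
f 93 89 66
f 97 89 93
f 108 107 111
f 108 111 109
f 109 111 112
f 109 112 110
f 111 107 113
f 111 113 112
f 112 113 114
f 112 114 110
f 113 107 115
f 113 115 114
f 114 115 116
f 114 116 110
f 115 107 117
f 115 117 116
f 116 117 118
f 116 118 110
f 117 107 119
f 117 119 118
f 118 119 120
f 118 120 110
f 119 107 121
f 119 121 120
f 120 121 122
f 120 122 110
f 121 107 123
f 121 123 122
f 122 123 124
f 122 124 110
f 123 107 125
f 123 125 124
f 124 125 126
f 124 126 110
f 125 107 127
f 125 127 126
f 126 127 128
f 126 128 110
f 127 107 129
f 127 129 128
f 128 129 130
f 128 130 110
f 129 107 131
f 129 131 130
f 130 131 132
f 130 132 110
f 131 107 108
f 131 108 132
f 132 108 109
f 132 109 110

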